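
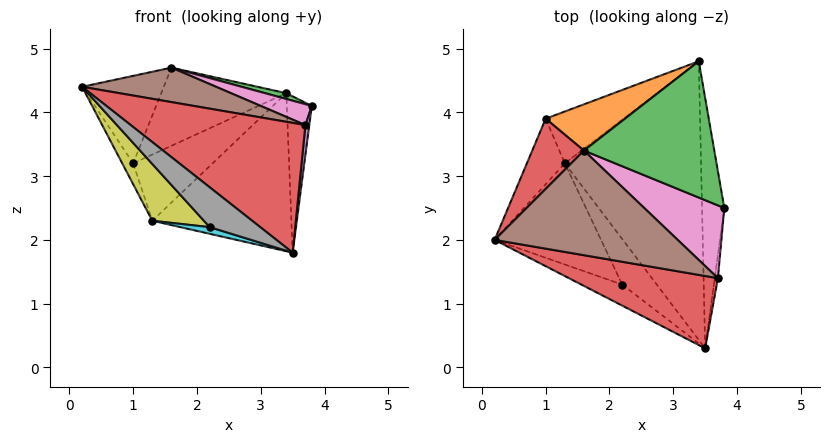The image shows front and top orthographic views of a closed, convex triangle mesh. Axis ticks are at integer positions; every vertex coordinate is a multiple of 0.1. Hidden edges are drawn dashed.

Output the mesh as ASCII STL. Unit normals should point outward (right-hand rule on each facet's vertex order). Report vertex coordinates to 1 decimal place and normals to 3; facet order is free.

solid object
 facet normal 0.934 0.189 -0.302
  outer loop
   vertex 3.5 0.3 1.8
   vertex 3.4 4.8 4.3
   vertex 3.8 2.5 4.1
  endloop
 endfacet
 facet normal 0.412 0.449 -0.792
  outer loop
   vertex 1.3 3.2 2.3
   vertex 3.4 4.8 4.3
   vertex 3.5 0.3 1.8
  endloop
 endfacet
 facet normal 0.247 -0.041 0.968
  outer loop
   vertex 1.6 3.4 4.7
   vertex 3.8 2.5 4.1
   vertex 3.4 4.8 4.3
  endloop
 endfacet
 facet normal -0.066 -0.871 0.486
  outer loop
   vertex 3.7 1.4 3.8
   vertex 0.2 2.0 4.4
   vertex 3.5 0.3 1.8
  endloop
 endfacet
 facet normal 0.995 -0.075 -0.059
  outer loop
   vertex 3.7 1.4 3.8
   vertex 3.5 0.3 1.8
   vertex 3.8 2.5 4.1
  endloop
 endfacet
 facet normal 0.109 -0.311 0.944
  outer loop
   vertex 3.7 1.4 3.8
   vertex 1.6 3.4 4.7
   vertex 0.2 2.0 4.4
  endloop
 endfacet
 facet normal 0.148 -0.273 0.951
  outer loop
   vertex 3.7 1.4 3.8
   vertex 3.8 2.5 4.1
   vertex 1.6 3.4 4.7
  endloop
 endfacet
 facet normal -0.636 -0.682 -0.361
  outer loop
   vertex 2.2 1.3 2.2
   vertex 3.5 0.3 1.8
   vertex 0.2 2.0 4.4
  endloop
 endfacet
 facet normal -0.749 -0.324 -0.578
  outer loop
   vertex 2.2 1.3 2.2
   vertex 0.2 2.0 4.4
   vertex 1.3 3.2 2.3
  endloop
 endfacet
 facet normal -0.384 -0.134 -0.914
  outer loop
   vertex 2.2 1.3 2.2
   vertex 1.3 3.2 2.3
   vertex 3.5 0.3 1.8
  endloop
 endfacet
 facet normal -0.013 0.787 -0.617
  outer loop
   vertex 1.0 3.9 3.2
   vertex 3.4 4.8 4.3
   vertex 1.3 3.2 2.3
  endloop
 endfacet
 facet normal -0.486 0.752 0.445
  outer loop
   vertex 1.0 3.9 3.2
   vertex 1.6 3.4 4.7
   vertex 3.4 4.8 4.3
  endloop
 endfacet
 facet normal -0.907 0.128 -0.402
  outer loop
   vertex 1.0 3.9 3.2
   vertex 1.3 3.2 2.3
   vertex 0.2 2.0 4.4
  endloop
 endfacet
 facet normal -0.675 0.576 0.462
  outer loop
   vertex 1.0 3.9 3.2
   vertex 0.2 2.0 4.4
   vertex 1.6 3.4 4.7
  endloop
 endfacet
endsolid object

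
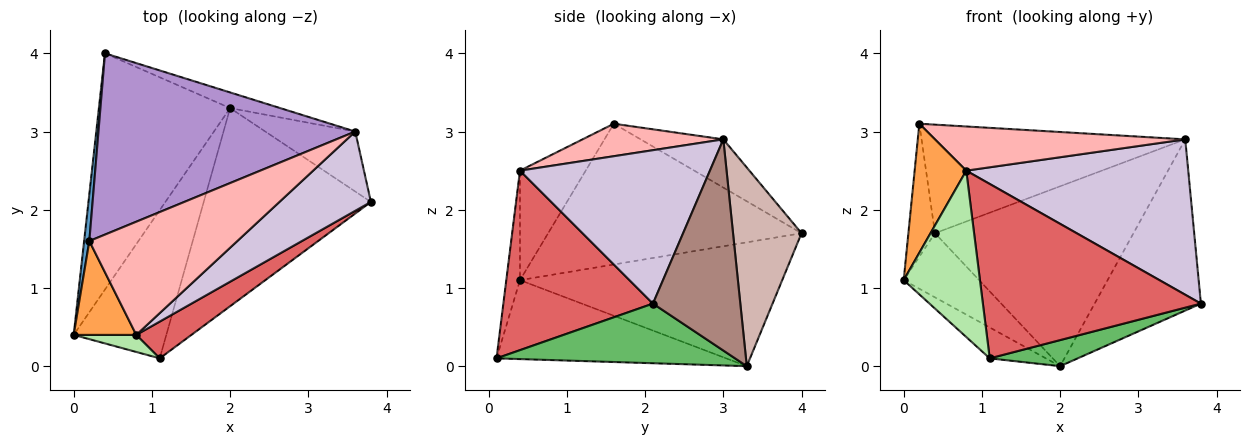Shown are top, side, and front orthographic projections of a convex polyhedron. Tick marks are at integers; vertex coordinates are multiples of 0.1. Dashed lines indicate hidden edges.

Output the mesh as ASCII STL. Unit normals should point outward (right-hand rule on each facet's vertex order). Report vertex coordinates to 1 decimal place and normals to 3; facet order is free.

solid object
 facet normal -0.994 0.104 0.037
  outer loop
   vertex 0.2 1.6 3.1
   vertex 0.4 4.0 1.7
   vertex 0.0 0.4 1.1
  endloop
 endfacet
 facet normal -0.673 0.194 -0.714
  outer loop
   vertex 2.0 3.3 0.0
   vertex 0.0 0.4 1.1
   vertex 0.4 4.0 1.7
  endloop
 endfacet
 facet normal -0.717 -0.564 0.410
  outer loop
   vertex 0.8 0.4 2.5
   vertex 0.2 1.6 3.1
   vertex 0.0 0.4 1.1
  endloop
 endfacet
 facet normal -0.641 0.157 -0.752
  outer loop
   vertex 1.1 0.1 0.1
   vertex 0.0 0.4 1.1
   vertex 2.0 3.3 0.0
  endloop
 endfacet
 facet normal 0.333 -0.123 -0.935
  outer loop
   vertex 1.1 0.1 0.1
   vertex 2.0 3.3 0.0
   vertex 3.8 2.1 0.8
  endloop
 endfacet
 facet normal -0.176 -0.979 0.100
  outer loop
   vertex 1.1 0.1 0.1
   vertex 0.8 0.4 2.5
   vertex 0.0 0.4 1.1
  endloop
 endfacet
 facet normal 0.557 -0.812 0.171
  outer loop
   vertex 1.1 0.1 0.1
   vertex 3.8 2.1 0.8
   vertex 0.8 0.4 2.5
  endloop
 endfacet
 facet normal 0.200 -0.356 0.913
  outer loop
   vertex 3.6 3.0 2.9
   vertex 0.2 1.6 3.1
   vertex 0.8 0.4 2.5
  endloop
 endfacet
 facet normal -0.159 0.507 0.847
  outer loop
   vertex 3.6 3.0 2.9
   vertex 0.4 4.0 1.7
   vertex 0.2 1.6 3.1
  endloop
 endfacet
 facet normal 0.606 -0.708 0.361
  outer loop
   vertex 3.6 3.0 2.9
   vertex 0.8 0.4 2.5
   vertex 3.8 2.1 0.8
  endloop
 endfacet
 facet normal 0.613 0.746 -0.261
  outer loop
   vertex 3.6 3.0 2.9
   vertex 3.8 2.1 0.8
   vertex 2.0 3.3 0.0
  endloop
 endfacet
 facet normal 0.325 0.942 -0.082
  outer loop
   vertex 3.6 3.0 2.9
   vertex 2.0 3.3 0.0
   vertex 0.4 4.0 1.7
  endloop
 endfacet
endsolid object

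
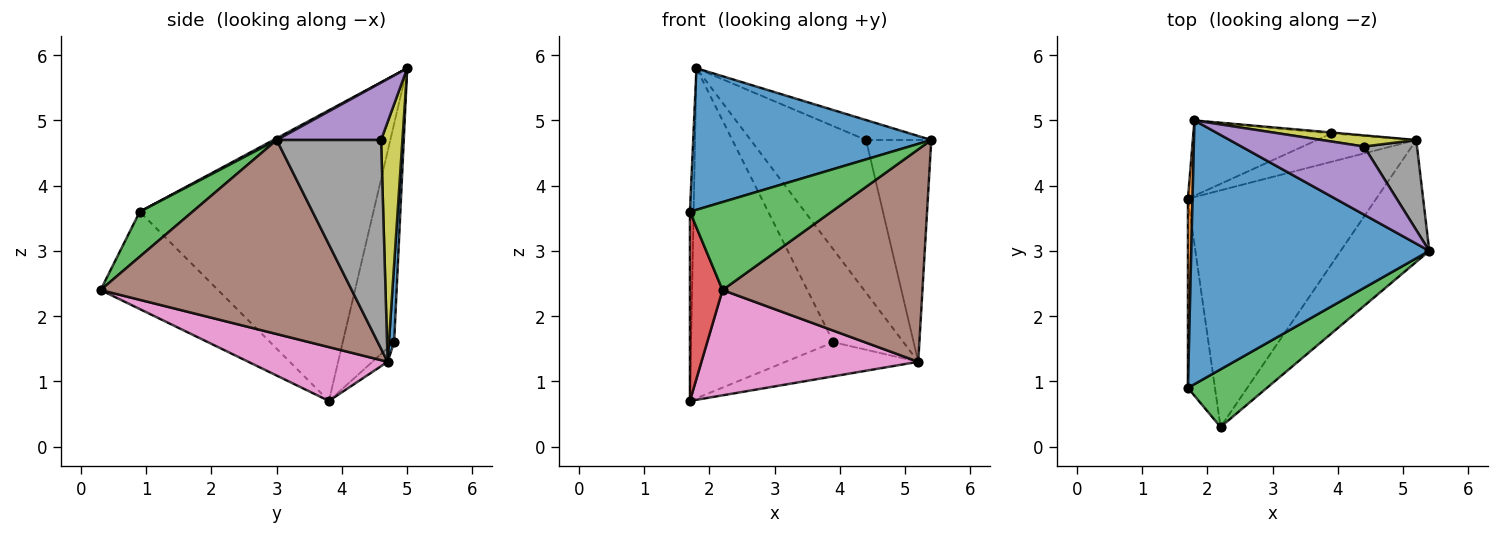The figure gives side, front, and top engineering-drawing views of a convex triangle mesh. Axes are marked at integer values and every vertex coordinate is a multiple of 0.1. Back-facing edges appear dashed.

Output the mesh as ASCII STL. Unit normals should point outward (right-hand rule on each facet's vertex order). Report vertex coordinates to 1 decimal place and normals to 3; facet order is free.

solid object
 facet normal 0.006 -0.473 0.881
  outer loop
   vertex 1.8 5.0 5.8
   vertex 1.7 0.9 3.6
   vertex 5.4 3.0 4.7
  endloop
 endfacet
 facet normal -1.000 0.016 0.016
  outer loop
   vertex 1.7 3.8 0.7
   vertex 1.7 0.9 3.6
   vertex 1.8 5.0 5.8
  endloop
 endfacet
 facet normal 0.298 -0.799 0.523
  outer loop
   vertex 2.2 0.3 2.4
   vertex 5.4 3.0 4.7
   vertex 1.7 0.9 3.6
  endloop
 endfacet
 facet normal -0.931 -0.259 -0.259
  outer loop
   vertex 2.2 0.3 2.4
   vertex 1.7 0.9 3.6
   vertex 1.7 3.8 0.7
  endloop
 endfacet
 facet normal 0.410 0.256 0.875
  outer loop
   vertex 4.4 4.6 4.7
   vertex 1.8 5.0 5.8
   vertex 5.4 3.0 4.7
  endloop
 endfacet
 facet normal 0.737 -0.586 -0.337
  outer loop
   vertex 5.2 4.7 1.3
   vertex 5.4 3.0 4.7
   vertex 2.2 0.3 2.4
  endloop
 endfacet
 facet normal 0.253 -0.393 -0.884
  outer loop
   vertex 5.2 4.7 1.3
   vertex 2.2 0.3 2.4
   vertex 1.7 3.8 0.7
  endloop
 endfacet
 facet normal 0.829 0.518 0.210
  outer loop
   vertex 5.2 4.7 1.3
   vertex 4.4 4.6 4.7
   vertex 5.4 3.0 4.7
  endloop
 endfacet
 facet normal 0.181 0.981 0.071
  outer loop
   vertex 5.2 4.7 1.3
   vertex 1.8 5.0 5.8
   vertex 4.4 4.6 4.7
  endloop
 endfacet
 facet normal -0.332 0.920 -0.210
  outer loop
   vertex 3.9 4.8 1.6
   vertex 1.7 3.8 0.7
   vertex 1.8 5.0 5.8
  endloop
 endfacet
 facet normal 0.074 0.997 -0.010
  outer loop
   vertex 3.9 4.8 1.6
   vertex 1.8 5.0 5.8
   vertex 5.2 4.7 1.3
  endloop
 endfacet
 facet normal -0.088 0.766 -0.636
  outer loop
   vertex 3.9 4.8 1.6
   vertex 5.2 4.7 1.3
   vertex 1.7 3.8 0.7
  endloop
 endfacet
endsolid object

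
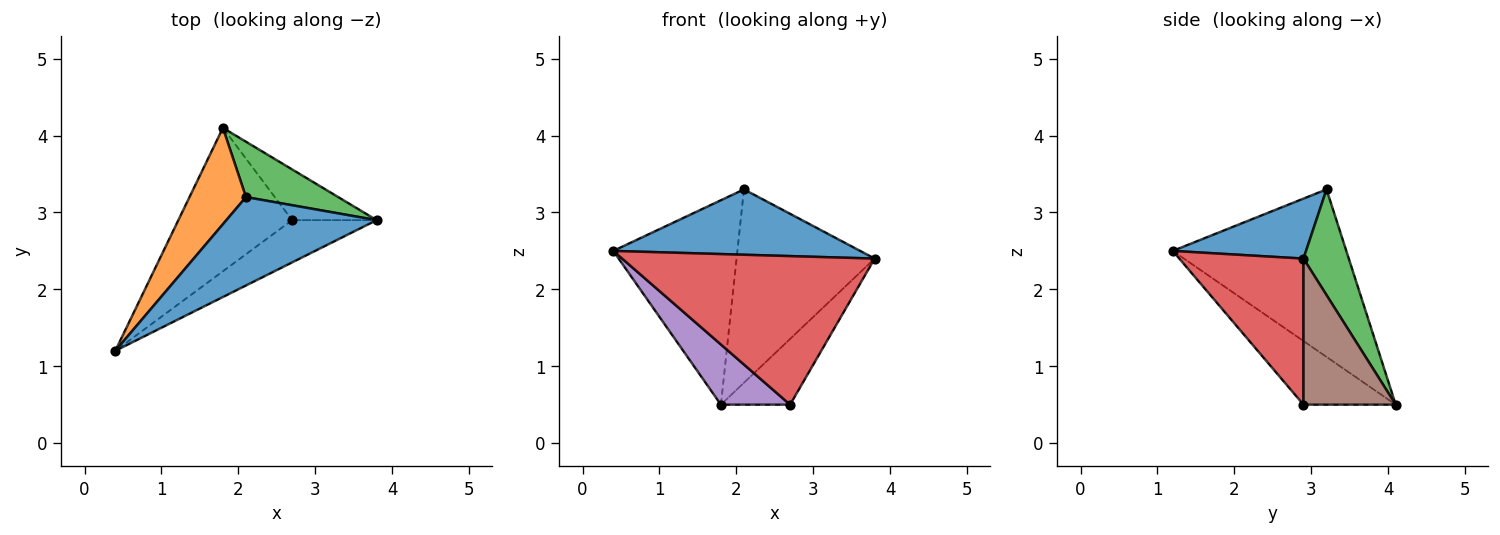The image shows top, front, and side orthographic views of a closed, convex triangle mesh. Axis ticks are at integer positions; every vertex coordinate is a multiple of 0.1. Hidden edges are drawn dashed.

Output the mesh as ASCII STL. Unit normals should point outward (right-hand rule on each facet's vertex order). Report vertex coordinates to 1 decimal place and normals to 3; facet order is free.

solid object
 facet normal 0.306 -0.566 0.766
  outer loop
   vertex 2.1 3.2 3.3
   vertex 0.4 1.2 2.5
   vertex 3.8 2.9 2.4
  endloop
 endfacet
 facet normal -0.784 0.561 0.264
  outer loop
   vertex 2.1 3.2 3.3
   vertex 1.8 4.1 0.5
   vertex 0.4 1.2 2.5
  endloop
 endfacet
 facet normal 0.301 0.917 0.262
  outer loop
   vertex 2.1 3.2 3.3
   vertex 3.8 2.9 2.4
   vertex 1.8 4.1 0.5
  endloop
 endfacet
 facet normal 0.427 -0.869 -0.247
  outer loop
   vertex 2.7 2.9 0.5
   vertex 3.8 2.9 2.4
   vertex 0.4 1.2 2.5
  endloop
 endfacet
 facet normal -0.458 -0.344 -0.820
  outer loop
   vertex 2.7 2.9 0.5
   vertex 0.4 1.2 2.5
   vertex 1.8 4.1 0.5
  endloop
 endfacet
 facet normal 0.726 0.544 -0.420
  outer loop
   vertex 2.7 2.9 0.5
   vertex 1.8 4.1 0.5
   vertex 3.8 2.9 2.4
  endloop
 endfacet
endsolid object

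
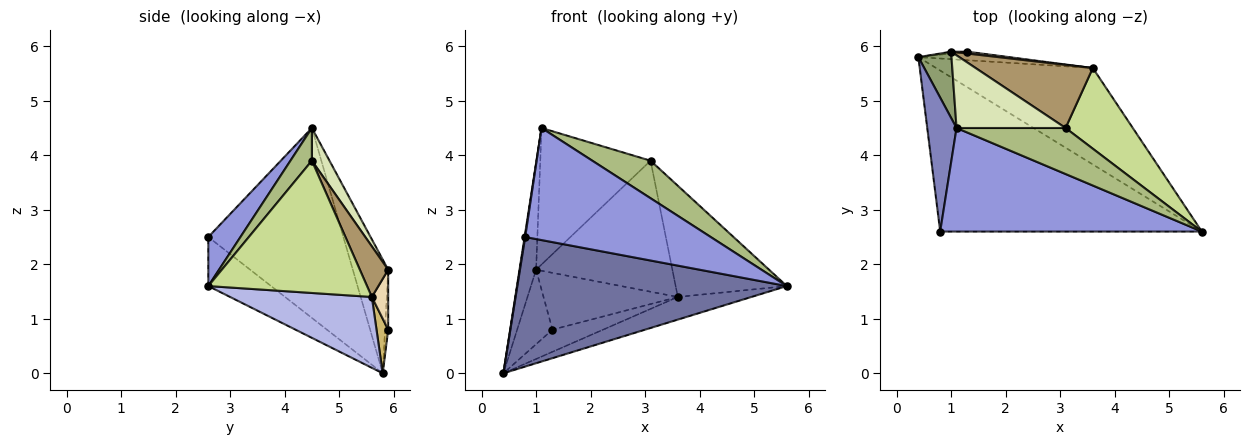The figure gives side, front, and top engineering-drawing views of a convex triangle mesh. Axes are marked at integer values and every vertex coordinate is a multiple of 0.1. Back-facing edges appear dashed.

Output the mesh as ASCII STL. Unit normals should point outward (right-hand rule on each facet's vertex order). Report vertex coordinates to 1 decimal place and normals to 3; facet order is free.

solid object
 facet normal -0.145 -0.620 -0.771
  outer loop
   vertex 0.8 2.6 2.5
   vertex 0.4 5.8 0.0
   vertex 5.6 2.6 1.6
  endloop
 endfacet
 facet normal -0.988 -0.004 0.152
  outer loop
   vertex 1.1 4.5 4.5
   vertex 0.4 5.8 0.0
   vertex 0.8 2.6 2.5
  endloop
 endfacet
 facet normal 0.126 -0.729 0.673
  outer loop
   vertex 1.1 4.5 4.5
   vertex 0.8 2.6 2.5
   vertex 5.6 2.6 1.6
  endloop
 endfacet
 facet normal 0.403 0.209 -0.891
  outer loop
   vertex 3.6 5.6 1.4
   vertex 5.6 2.6 1.6
   vertex 0.4 5.8 0.0
  endloop
 endfacet
 facet normal -0.875 0.411 0.255
  outer loop
   vertex 1.0 5.9 1.9
   vertex 0.4 5.8 0.0
   vertex 1.1 4.5 4.5
  endloop
 endfacet
 facet normal 0.226 -0.616 0.755
  outer loop
   vertex 3.1 4.5 3.9
   vertex 1.1 4.5 4.5
   vertex 5.6 2.6 1.6
  endloop
 endfacet
 facet normal 0.756 0.530 0.384
  outer loop
   vertex 3.1 4.5 3.9
   vertex 5.6 2.6 1.6
   vertex 3.6 5.6 1.4
  endloop
 endfacet
 facet normal 0.140 0.874 0.465
  outer loop
   vertex 3.1 4.5 3.9
   vertex 1.0 5.9 1.9
   vertex 1.1 4.5 4.5
  endloop
 endfacet
 facet normal 0.184 0.886 0.426
  outer loop
   vertex 3.1 4.5 3.9
   vertex 3.6 5.6 1.4
   vertex 1.0 5.9 1.9
  endloop
 endfacet
 facet normal 0.211 0.912 -0.351
  outer loop
   vertex 1.3 5.9 0.8
   vertex 3.6 5.6 1.4
   vertex 0.4 5.8 0.0
  endloop
 endfacet
 facet normal -0.089 0.996 -0.024
  outer loop
   vertex 1.3 5.9 0.8
   vertex 0.4 5.8 0.0
   vertex 1.0 5.9 1.9
  endloop
 endfacet
 facet normal 0.121 0.992 0.033
  outer loop
   vertex 1.3 5.9 0.8
   vertex 1.0 5.9 1.9
   vertex 3.6 5.6 1.4
  endloop
 endfacet
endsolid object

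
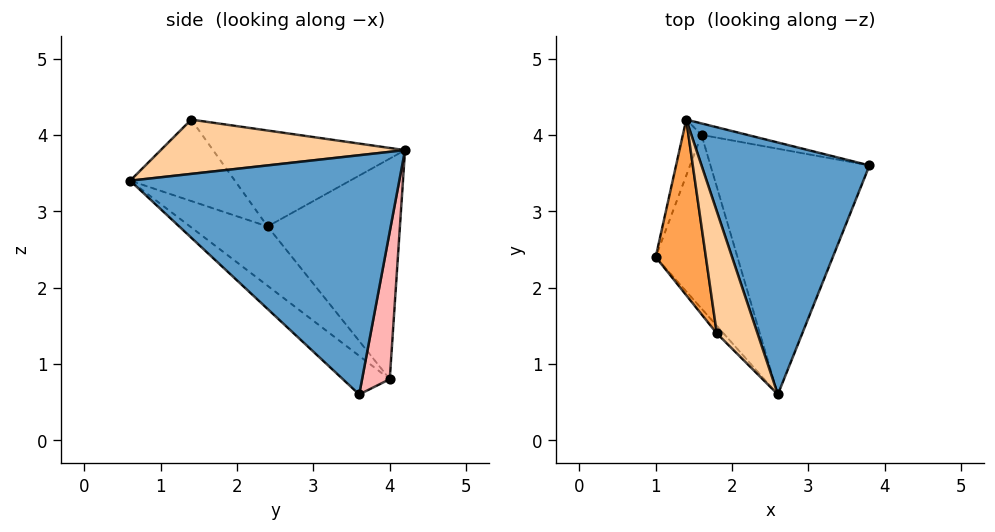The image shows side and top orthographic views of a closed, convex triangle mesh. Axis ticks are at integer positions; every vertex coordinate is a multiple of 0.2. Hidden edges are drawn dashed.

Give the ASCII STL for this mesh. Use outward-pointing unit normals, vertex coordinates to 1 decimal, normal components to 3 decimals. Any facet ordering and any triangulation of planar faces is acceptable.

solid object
 facet normal 0.801 0.205 0.562
  outer loop
   vertex 1.4 4.2 3.8
   vertex 2.6 0.6 3.4
   vertex 3.8 3.6 0.6
  endloop
 endfacet
 facet normal -0.736 -0.674 -0.061
  outer loop
   vertex 1.8 1.4 4.2
   vertex 1.0 2.4 2.8
   vertex 2.6 0.6 3.4
  endloop
 endfacet
 facet normal -0.885 -0.060 0.462
  outer loop
   vertex 1.8 1.4 4.2
   vertex 1.4 4.2 3.8
   vertex 1.0 2.4 2.8
  endloop
 endfacet
 facet normal 0.784 0.196 0.588
  outer loop
   vertex 1.8 1.4 4.2
   vertex 2.6 0.6 3.4
   vertex 1.4 4.2 3.8
  endloop
 endfacet
 facet normal -0.460 -0.621 -0.635
  outer loop
   vertex 1.6 4.0 0.8
   vertex 2.6 0.6 3.4
   vertex 1.0 2.4 2.8
  endloop
 endfacet
 facet normal -0.183 -0.631 -0.754
  outer loop
   vertex 1.6 4.0 0.8
   vertex 3.8 3.6 0.6
   vertex 2.6 0.6 3.4
  endloop
 endfacet
 facet normal -0.962 0.259 -0.081
  outer loop
   vertex 1.6 4.0 0.8
   vertex 1.0 2.4 2.8
   vertex 1.4 4.2 3.8
  endloop
 endfacet
 facet normal 0.174 0.983 -0.054
  outer loop
   vertex 1.6 4.0 0.8
   vertex 1.4 4.2 3.8
   vertex 3.8 3.6 0.6
  endloop
 endfacet
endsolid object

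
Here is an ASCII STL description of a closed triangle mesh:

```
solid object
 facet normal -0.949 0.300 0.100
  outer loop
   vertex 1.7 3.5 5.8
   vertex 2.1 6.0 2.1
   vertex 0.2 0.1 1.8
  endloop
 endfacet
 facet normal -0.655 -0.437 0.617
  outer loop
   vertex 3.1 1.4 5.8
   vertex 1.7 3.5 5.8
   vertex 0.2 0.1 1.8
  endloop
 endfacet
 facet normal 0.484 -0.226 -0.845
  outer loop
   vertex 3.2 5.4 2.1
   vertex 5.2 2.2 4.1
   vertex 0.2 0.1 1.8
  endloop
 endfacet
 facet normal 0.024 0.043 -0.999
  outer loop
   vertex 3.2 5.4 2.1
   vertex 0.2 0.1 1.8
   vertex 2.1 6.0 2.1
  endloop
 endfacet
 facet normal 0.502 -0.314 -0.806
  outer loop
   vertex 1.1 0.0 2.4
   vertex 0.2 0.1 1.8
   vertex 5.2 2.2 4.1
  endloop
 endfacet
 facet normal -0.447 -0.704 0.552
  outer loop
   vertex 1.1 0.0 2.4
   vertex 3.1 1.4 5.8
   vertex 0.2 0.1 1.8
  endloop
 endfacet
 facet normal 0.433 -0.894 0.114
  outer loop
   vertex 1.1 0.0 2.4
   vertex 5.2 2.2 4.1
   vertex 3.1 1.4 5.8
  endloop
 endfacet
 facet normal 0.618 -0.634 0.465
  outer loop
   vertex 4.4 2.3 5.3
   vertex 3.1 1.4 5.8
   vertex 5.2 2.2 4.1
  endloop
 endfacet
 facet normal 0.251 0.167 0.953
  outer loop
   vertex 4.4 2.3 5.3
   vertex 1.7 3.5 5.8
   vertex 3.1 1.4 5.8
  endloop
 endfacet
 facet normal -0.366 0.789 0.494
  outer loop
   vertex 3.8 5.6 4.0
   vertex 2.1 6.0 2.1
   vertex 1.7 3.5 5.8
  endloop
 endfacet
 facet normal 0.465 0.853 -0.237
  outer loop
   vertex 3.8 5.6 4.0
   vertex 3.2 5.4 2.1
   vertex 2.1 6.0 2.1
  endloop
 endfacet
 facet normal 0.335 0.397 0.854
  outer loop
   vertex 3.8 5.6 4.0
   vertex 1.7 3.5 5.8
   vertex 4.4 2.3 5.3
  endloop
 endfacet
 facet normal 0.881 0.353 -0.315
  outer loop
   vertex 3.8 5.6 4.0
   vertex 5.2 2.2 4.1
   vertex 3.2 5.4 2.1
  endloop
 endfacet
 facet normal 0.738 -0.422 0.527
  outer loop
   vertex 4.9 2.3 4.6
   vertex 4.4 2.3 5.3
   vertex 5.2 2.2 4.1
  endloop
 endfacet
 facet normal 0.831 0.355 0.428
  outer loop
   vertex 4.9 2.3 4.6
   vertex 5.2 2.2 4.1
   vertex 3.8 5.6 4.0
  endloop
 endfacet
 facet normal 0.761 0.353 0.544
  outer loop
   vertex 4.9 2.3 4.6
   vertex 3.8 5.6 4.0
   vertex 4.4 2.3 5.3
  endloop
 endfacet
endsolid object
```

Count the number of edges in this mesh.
24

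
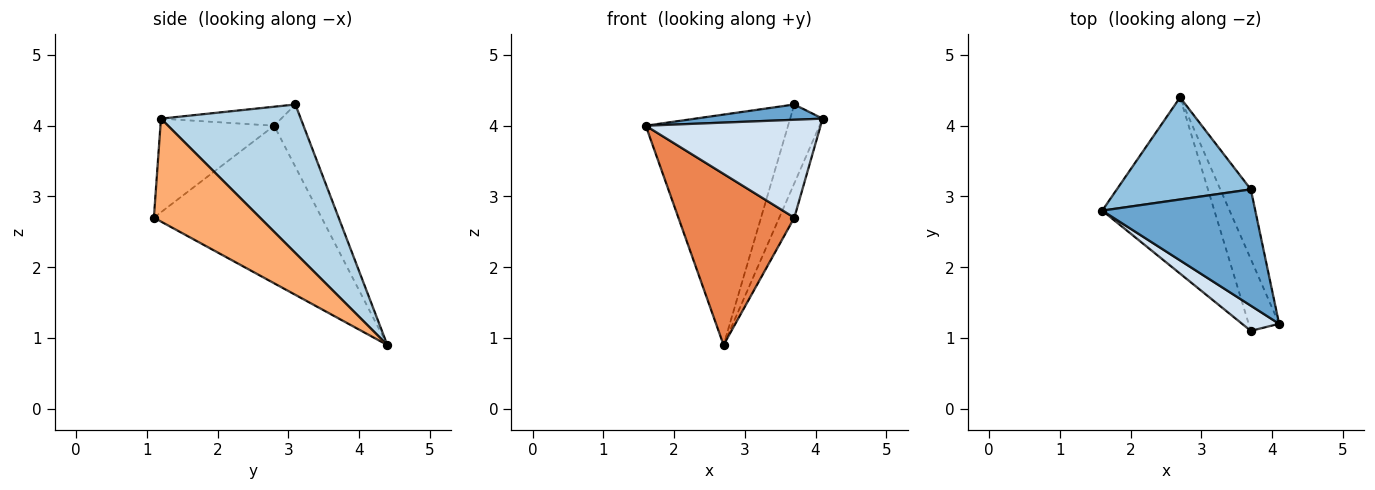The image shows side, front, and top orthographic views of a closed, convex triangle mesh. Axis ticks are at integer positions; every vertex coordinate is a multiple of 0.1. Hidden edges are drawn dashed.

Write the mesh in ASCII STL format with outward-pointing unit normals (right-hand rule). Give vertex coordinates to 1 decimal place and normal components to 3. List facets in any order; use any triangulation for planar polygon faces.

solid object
 facet normal -0.122 -0.129 0.984
  outer loop
   vertex 3.7 3.1 4.3
   vertex 1.6 2.8 4.0
   vertex 4.1 1.2 4.1
  endloop
 endfacet
 facet normal -0.185 0.898 0.398
  outer loop
   vertex 3.7 3.1 4.3
   vertex 2.7 4.4 0.9
   vertex 1.6 2.8 4.0
  endloop
 endfacet
 facet normal 0.955 0.222 -0.196
  outer loop
   vertex 3.7 3.1 4.3
   vertex 4.1 1.2 4.1
   vertex 2.7 4.4 0.9
  endloop
 endfacet
 facet normal -0.533 -0.819 0.211
  outer loop
   vertex 3.7 1.1 2.7
   vertex 4.1 1.2 4.1
   vertex 1.6 2.8 4.0
  endloop
 endfacet
 facet normal -0.710 -0.491 -0.505
  outer loop
   vertex 3.7 1.1 2.7
   vertex 1.6 2.8 4.0
   vertex 2.7 4.4 0.9
  endloop
 endfacet
 facet normal 0.950 0.135 -0.281
  outer loop
   vertex 3.7 1.1 2.7
   vertex 2.7 4.4 0.9
   vertex 4.1 1.2 4.1
  endloop
 endfacet
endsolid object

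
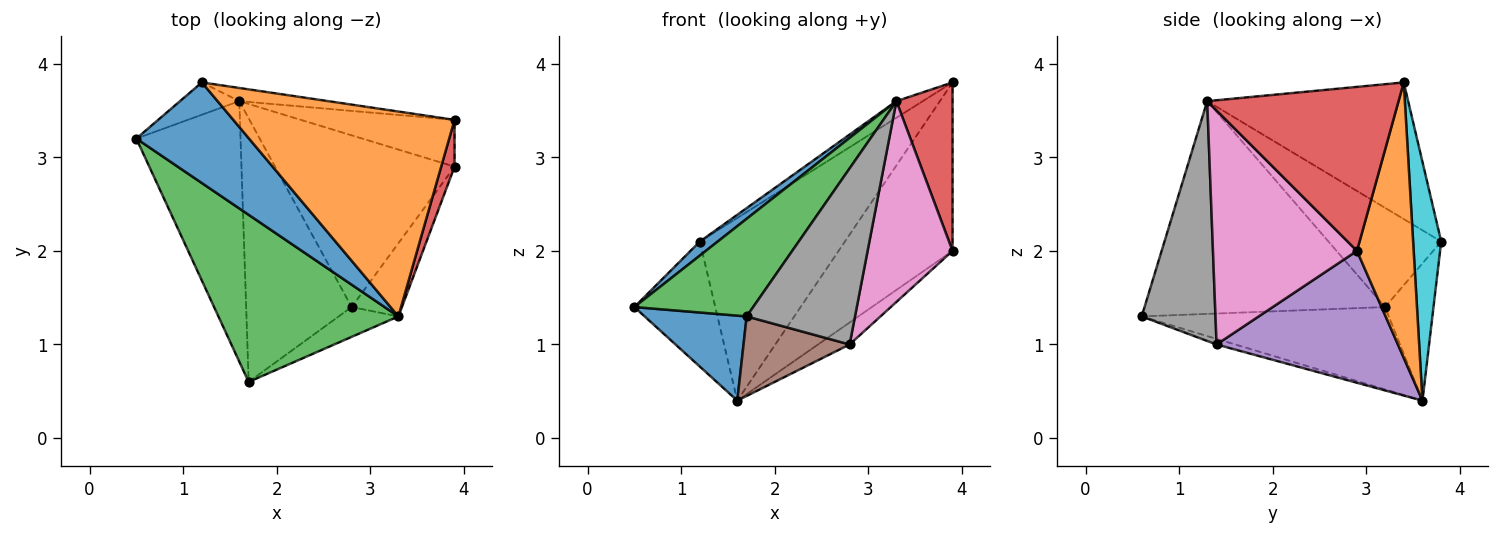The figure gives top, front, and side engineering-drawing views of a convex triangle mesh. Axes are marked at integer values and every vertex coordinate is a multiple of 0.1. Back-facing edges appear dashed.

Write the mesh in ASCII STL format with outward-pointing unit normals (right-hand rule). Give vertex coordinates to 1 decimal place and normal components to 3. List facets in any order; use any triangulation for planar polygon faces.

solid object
 facet normal -0.601 -0.248 -0.760
  outer loop
   vertex 1.6 3.6 0.4
   vertex 1.7 0.6 1.3
   vertex 0.5 3.2 1.4
  endloop
 endfacet
 facet normal 0.432 0.869 -0.241
  outer loop
   vertex 1.6 3.6 0.4
   vertex 3.9 3.4 3.8
   vertex 3.9 2.9 2.0
  endloop
 endfacet
 facet normal -0.714 -0.353 0.604
  outer loop
   vertex 3.3 1.3 3.6
   vertex 0.5 3.2 1.4
   vertex 1.7 0.6 1.3
  endloop
 endfacet
 facet normal 0.957 -0.281 0.078
  outer loop
   vertex 3.3 1.3 3.6
   vertex 3.9 2.9 2.0
   vertex 3.9 3.4 3.8
  endloop
 endfacet
 facet normal 0.589 0.103 -0.802
  outer loop
   vertex 2.8 1.4 1.0
   vertex 1.6 3.6 0.4
   vertex 3.9 2.9 2.0
  endloop
 endfacet
 facet normal -0.051 -0.289 -0.956
  outer loop
   vertex 2.8 1.4 1.0
   vertex 1.7 0.6 1.3
   vertex 1.6 3.6 0.4
  endloop
 endfacet
 facet normal 0.847 -0.500 -0.182
  outer loop
   vertex 2.8 1.4 1.0
   vertex 3.9 2.9 2.0
   vertex 3.3 1.3 3.6
  endloop
 endfacet
 facet normal 0.557 -0.819 -0.139
  outer loop
   vertex 2.8 1.4 1.0
   vertex 3.3 1.3 3.6
   vertex 1.7 0.6 1.3
  endloop
 endfacet
 facet normal -0.501 0.838 -0.217
  outer loop
   vertex 1.2 3.8 2.1
   vertex 1.6 3.6 0.4
   vertex 0.5 3.2 1.4
  endloop
 endfacet
 facet normal 0.190 0.979 -0.071
  outer loop
   vertex 1.2 3.8 2.1
   vertex 3.9 3.4 3.8
   vertex 1.6 3.6 0.4
  endloop
 endfacet
 facet normal -0.657 -0.104 0.746
  outer loop
   vertex 1.2 3.8 2.1
   vertex 0.5 3.2 1.4
   vertex 3.3 1.3 3.6
  endloop
 endfacet
 facet normal -0.524 0.069 0.849
  outer loop
   vertex 1.2 3.8 2.1
   vertex 3.3 1.3 3.6
   vertex 3.9 3.4 3.8
  endloop
 endfacet
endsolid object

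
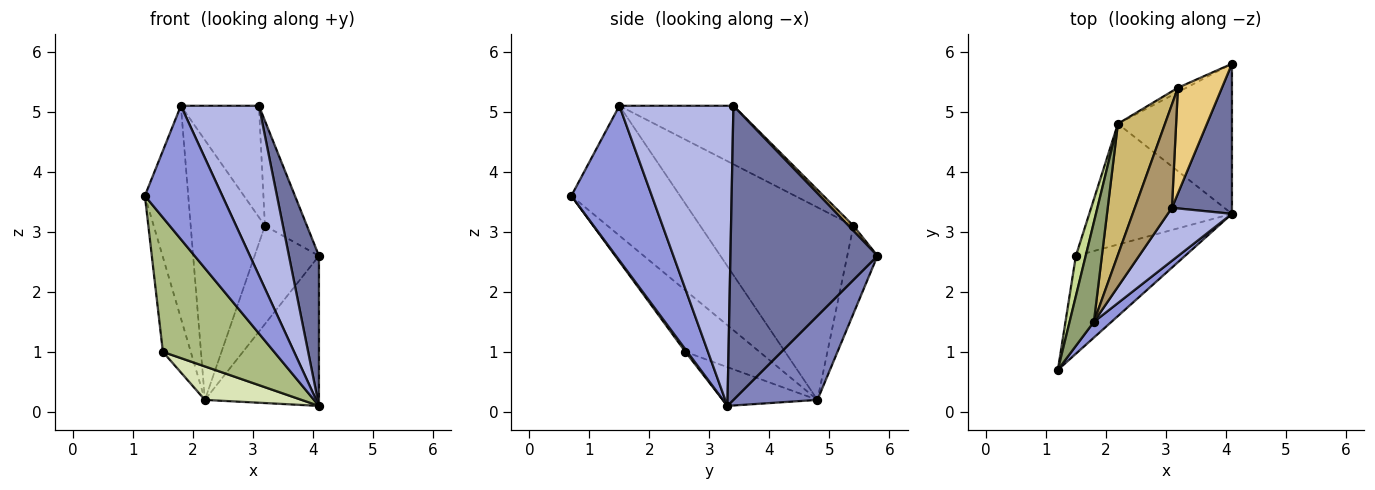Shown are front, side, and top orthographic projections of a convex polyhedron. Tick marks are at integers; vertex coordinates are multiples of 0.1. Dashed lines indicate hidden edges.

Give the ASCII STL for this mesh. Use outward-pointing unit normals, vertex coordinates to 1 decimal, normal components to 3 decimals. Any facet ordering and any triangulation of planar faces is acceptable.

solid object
 facet normal 0.961 -0.196 0.196
  outer loop
   vertex 3.1 3.4 5.1
   vertex 4.1 3.3 0.1
   vertex 4.1 5.8 2.6
  endloop
 endfacet
 facet normal 0.462 0.627 -0.627
  outer loop
   vertex 2.2 4.8 0.2
   vertex 4.1 5.8 2.6
   vertex 4.1 3.3 0.1
  endloop
 endfacet
 facet normal 0.718 -0.691 0.081
  outer loop
   vertex 1.8 1.5 5.1
   vertex 1.2 0.7 3.6
   vertex 4.1 3.3 0.1
  endloop
 endfacet
 facet normal 0.813 -0.556 0.174
  outer loop
   vertex 1.8 1.5 5.1
   vertex 4.1 3.3 0.1
   vertex 3.1 3.4 5.1
  endloop
 endfacet
 facet normal -0.915 0.365 0.171
  outer loop
   vertex 1.8 1.5 5.1
   vertex 2.2 4.8 0.2
   vertex 1.2 0.7 3.6
  endloop
 endfacet
 facet normal 0.014 -0.808 -0.589
  outer loop
   vertex 1.5 2.6 1.0
   vertex 4.1 3.3 0.1
   vertex 1.2 0.7 3.6
  endloop
 endfacet
 facet normal -0.926 0.348 0.148
  outer loop
   vertex 1.5 2.6 1.0
   vertex 1.2 0.7 3.6
   vertex 2.2 4.8 0.2
  endloop
 endfacet
 facet normal -0.253 -0.258 -0.932
  outer loop
   vertex 1.5 2.6 1.0
   vertex 2.2 4.8 0.2
   vertex 4.1 3.3 0.1
  endloop
 endfacet
 facet normal -0.731 0.500 0.464
  outer loop
   vertex 3.2 5.4 3.1
   vertex 1.8 1.5 5.1
   vertex 3.1 3.4 5.1
  endloop
 endfacet
 facet normal -0.879 0.426 0.215
  outer loop
   vertex 3.2 5.4 3.1
   vertex 2.2 4.8 0.2
   vertex 1.8 1.5 5.1
  endloop
 endfacet
 facet normal 0.080 0.703 0.707
  outer loop
   vertex 3.2 5.4 3.1
   vertex 3.1 3.4 5.1
   vertex 4.1 5.8 2.6
  endloop
 endfacet
 facet normal -0.425 0.904 -0.041
  outer loop
   vertex 3.2 5.4 3.1
   vertex 4.1 5.8 2.6
   vertex 2.2 4.8 0.2
  endloop
 endfacet
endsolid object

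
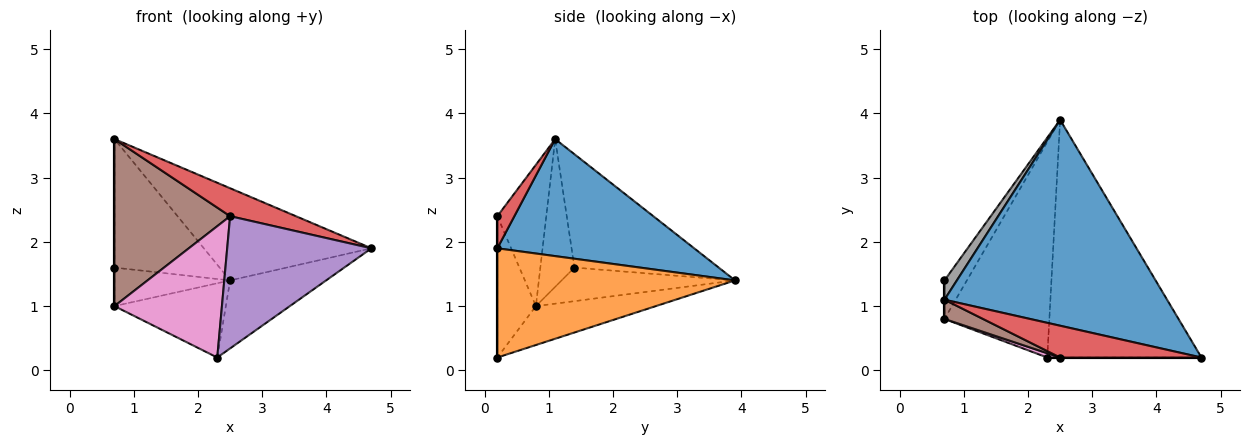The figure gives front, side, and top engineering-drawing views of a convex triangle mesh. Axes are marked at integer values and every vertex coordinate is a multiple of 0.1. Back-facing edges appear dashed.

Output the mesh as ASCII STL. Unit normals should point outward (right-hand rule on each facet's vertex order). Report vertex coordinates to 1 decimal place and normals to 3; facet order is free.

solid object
 facet normal 0.433 0.368 0.823
  outer loop
   vertex 2.5 3.9 1.4
   vertex 0.7 1.1 3.6
   vertex 4.7 0.2 1.9
  endloop
 endfacet
 facet normal 0.563 0.227 -0.795
  outer loop
   vertex 2.3 0.2 0.2
   vertex 2.5 3.9 1.4
   vertex 4.7 0.2 1.9
  endloop
 endfacet
 facet normal -0.331 0.307 -0.892
  outer loop
   vertex 0.7 0.8 1.0
   vertex 2.5 3.9 1.4
   vertex 2.3 0.2 0.2
  endloop
 endfacet
 facet normal 0.168 -0.651 0.740
  outer loop
   vertex 2.5 0.2 2.4
   vertex 4.7 0.2 1.9
   vertex 0.7 1.1 3.6
  endloop
 endfacet
 facet normal 0.000 -1.000 0.000
  outer loop
   vertex 2.5 0.2 2.4
   vertex 2.3 0.2 0.2
   vertex 4.7 0.2 1.9
  endloop
 endfacet
 facet normal -0.387 -0.916 0.106
  outer loop
   vertex 2.5 0.2 2.4
   vertex 0.7 1.1 3.6
   vertex 0.7 0.8 1.0
  endloop
 endfacet
 facet normal -0.337 -0.941 0.031
  outer loop
   vertex 2.5 0.2 2.4
   vertex 0.7 0.8 1.0
   vertex 2.3 0.2 0.2
  endloop
 endfacet
 facet normal -0.805 0.587 0.088
  outer loop
   vertex 0.7 1.4 1.6
   vertex 0.7 1.1 3.6
   vertex 2.5 3.9 1.4
  endloop
 endfacet
 facet normal -1.000 0.000 0.000
  outer loop
   vertex 0.7 1.4 1.6
   vertex 0.7 0.8 1.0
   vertex 0.7 1.1 3.6
  endloop
 endfacet
 facet normal -0.728 0.485 -0.485
  outer loop
   vertex 0.7 1.4 1.6
   vertex 2.5 3.9 1.4
   vertex 0.7 0.8 1.0
  endloop
 endfacet
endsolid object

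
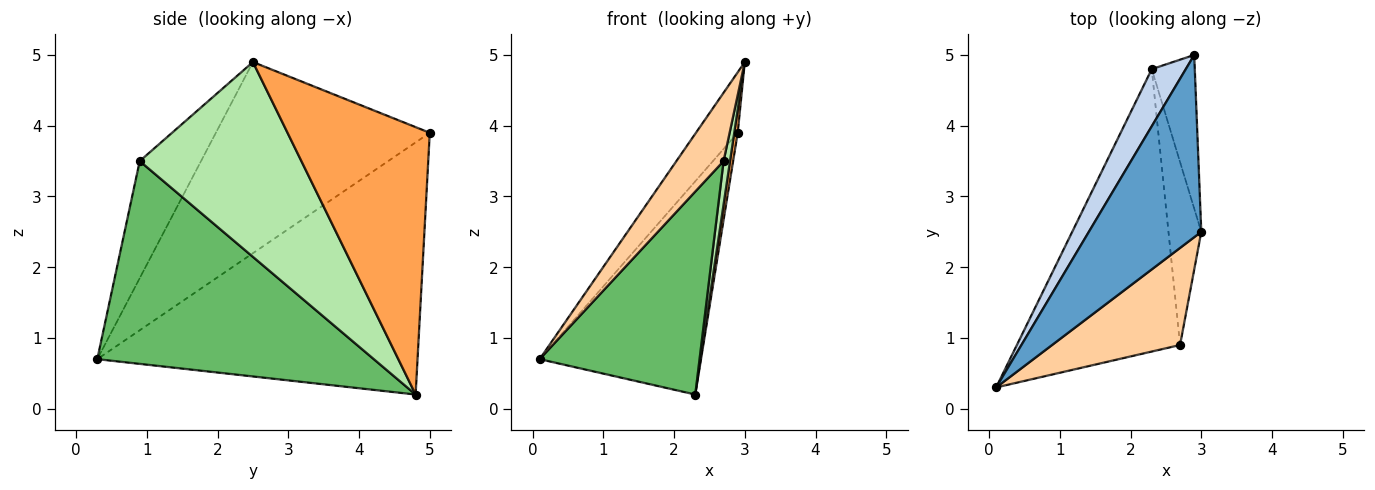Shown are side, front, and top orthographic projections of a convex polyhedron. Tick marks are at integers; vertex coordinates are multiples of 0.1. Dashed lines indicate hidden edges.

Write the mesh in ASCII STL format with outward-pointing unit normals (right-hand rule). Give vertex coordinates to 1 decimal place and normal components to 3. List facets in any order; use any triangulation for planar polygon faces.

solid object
 facet normal -0.850 0.166 0.500
  outer loop
   vertex 2.9 5.0 3.9
   vertex 0.1 0.3 0.7
   vertex 3.0 2.5 4.9
  endloop
 endfacet
 facet normal -0.887 0.447 0.120
  outer loop
   vertex 2.9 5.0 3.9
   vertex 2.3 4.8 0.2
   vertex 0.1 0.3 0.7
  endloop
 endfacet
 facet normal 0.987 -0.024 -0.159
  outer loop
   vertex 2.9 5.0 3.9
   vertex 3.0 2.5 4.9
   vertex 2.3 4.8 0.2
  endloop
 endfacet
 facet normal -0.599 -0.461 0.655
  outer loop
   vertex 2.7 0.9 3.5
   vertex 3.0 2.5 4.9
   vertex 0.1 0.3 0.7
  endloop
 endfacet
 facet normal 0.710 -0.411 -0.572
  outer loop
   vertex 2.7 0.9 3.5
   vertex 0.1 0.3 0.7
   vertex 2.3 4.8 0.2
  endloop
 endfacet
 facet normal 0.985 -0.039 -0.166
  outer loop
   vertex 2.7 0.9 3.5
   vertex 2.3 4.8 0.2
   vertex 3.0 2.5 4.9
  endloop
 endfacet
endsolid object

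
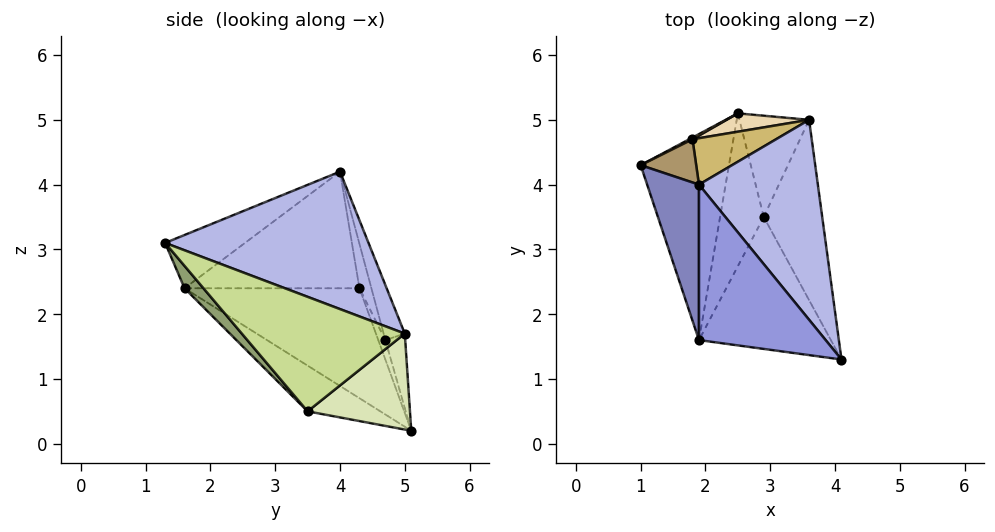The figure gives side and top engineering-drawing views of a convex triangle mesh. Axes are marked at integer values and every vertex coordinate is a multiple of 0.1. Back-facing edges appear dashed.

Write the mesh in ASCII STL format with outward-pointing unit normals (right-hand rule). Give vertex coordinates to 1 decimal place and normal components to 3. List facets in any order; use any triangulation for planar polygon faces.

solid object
 facet normal -0.755 -0.252 -0.606
  outer loop
   vertex 1.9 1.6 2.4
   vertex 1.0 4.3 2.4
   vertex 2.5 5.1 0.2
  endloop
 endfacet
 facet normal -0.874 -0.291 0.389
  outer loop
   vertex 1.9 1.6 2.4
   vertex 1.9 4.0 4.2
   vertex 1.0 4.3 2.4
  endloop
 endfacet
 facet normal -0.319 -0.569 0.758
  outer loop
   vertex 1.9 1.6 2.4
   vertex 4.1 1.3 3.1
   vertex 1.9 4.0 4.2
  endloop
 endfacet
 facet normal 0.714 0.330 0.618
  outer loop
   vertex 3.6 5.0 1.7
   vertex 1.9 4.0 4.2
   vertex 4.1 1.3 3.1
  endloop
 endfacet
 facet normal 0.114 -0.732 -0.672
  outer loop
   vertex 2.9 3.5 0.5
   vertex 4.1 1.3 3.1
   vertex 1.9 1.6 2.4
  endloop
 endfacet
 facet normal -0.691 -0.296 -0.660
  outer loop
   vertex 2.9 3.5 0.5
   vertex 1.9 1.6 2.4
   vertex 2.5 5.1 0.2
  endloop
 endfacet
 facet normal 0.889 -0.052 -0.454
  outer loop
   vertex 2.9 3.5 0.5
   vertex 3.6 5.0 1.7
   vertex 4.1 1.3 3.1
  endloop
 endfacet
 facet normal 0.806 0.092 -0.585
  outer loop
   vertex 2.9 3.5 0.5
   vertex 2.5 5.1 0.2
   vertex 3.6 5.0 1.7
  endloop
 endfacet
 facet normal -0.209 0.942 0.262
  outer loop
   vertex 1.8 4.7 1.6
   vertex 1.0 4.3 2.4
   vertex 1.9 4.0 4.2
  endloop
 endfacet
 facet normal -0.173 0.949 0.262
  outer loop
   vertex 1.8 4.7 1.6
   vertex 1.9 4.0 4.2
   vertex 3.6 5.0 1.7
  endloop
 endfacet
 facet normal -0.393 0.917 0.066
  outer loop
   vertex 1.8 4.7 1.6
   vertex 2.5 5.1 0.2
   vertex 1.0 4.3 2.4
  endloop
 endfacet
 facet normal -0.172 0.967 0.190
  outer loop
   vertex 1.8 4.7 1.6
   vertex 3.6 5.0 1.7
   vertex 2.5 5.1 0.2
  endloop
 endfacet
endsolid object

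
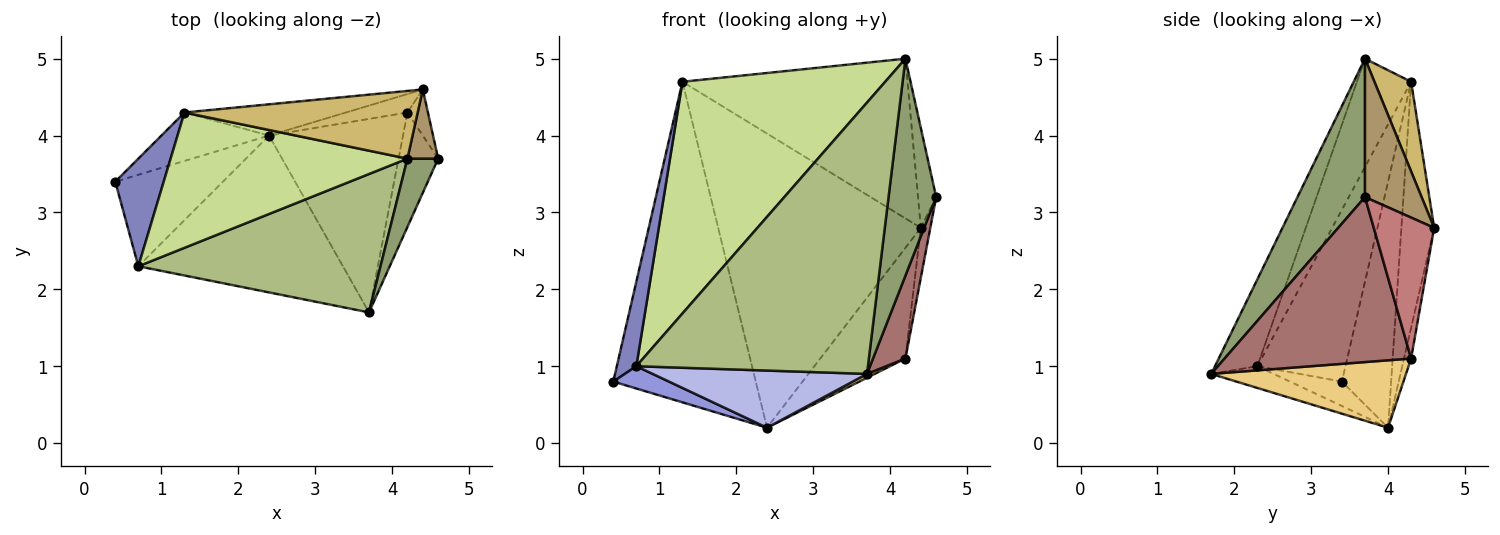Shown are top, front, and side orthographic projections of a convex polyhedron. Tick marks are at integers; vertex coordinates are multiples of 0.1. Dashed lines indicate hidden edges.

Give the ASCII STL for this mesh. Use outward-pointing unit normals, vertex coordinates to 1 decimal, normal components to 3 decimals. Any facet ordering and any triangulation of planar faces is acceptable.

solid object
 facet normal -0.323 0.936 -0.141
  outer loop
   vertex 1.3 4.3 4.7
   vertex 2.4 4.0 0.2
   vertex 0.4 3.4 0.8
  endloop
 endfacet
 facet normal -0.941 -0.208 0.265
  outer loop
   vertex 0.7 2.3 1.0
   vertex 1.3 4.3 4.7
   vertex 0.4 3.4 0.8
  endloop
 endfacet
 facet normal -0.215 -0.231 -0.949
  outer loop
   vertex 0.7 2.3 1.0
   vertex 0.4 3.4 0.8
   vertex 2.4 4.0 0.2
  endloop
 endfacet
 facet normal -0.099 -0.341 -0.935
  outer loop
   vertex 0.7 2.3 1.0
   vertex 2.4 4.0 0.2
   vertex 3.7 1.7 0.9
  endloop
 endfacet
 facet normal 0.804 -0.567 0.179
  outer loop
   vertex 4.2 3.7 5.0
   vertex 3.7 1.7 0.9
   vertex 4.6 3.7 3.2
  endloop
 endfacet
 facet normal -0.161 -0.879 0.448
  outer loop
   vertex 4.2 3.7 5.0
   vertex 0.7 2.3 1.0
   vertex 3.7 1.7 0.9
  endloop
 endfacet
 facet normal -0.225 -0.841 0.491
  outer loop
   vertex 4.2 3.7 5.0
   vertex 1.3 4.3 4.7
   vertex 0.7 2.3 1.0
  endloop
 endfacet
 facet normal -0.159 0.982 -0.104
  outer loop
   vertex 4.4 4.6 2.8
   vertex 2.4 4.0 0.2
   vertex 1.3 4.3 4.7
  endloop
 endfacet
 facet normal 0.932 0.299 0.207
  outer loop
   vertex 4.4 4.6 2.8
   vertex 4.2 3.7 5.0
   vertex 4.6 3.7 3.2
  endloop
 endfacet
 facet normal 0.148 0.910 0.386
  outer loop
   vertex 4.4 4.6 2.8
   vertex 1.3 4.3 4.7
   vertex 4.2 3.7 5.0
  endloop
 endfacet
 facet normal 0.450 -0.018 -0.893
  outer loop
   vertex 4.2 4.3 1.1
   vertex 3.7 1.7 0.9
   vertex 2.4 4.0 0.2
  endloop
 endfacet
 facet normal -0.082 0.983 -0.164
  outer loop
   vertex 4.2 4.3 1.1
   vertex 2.4 4.0 0.2
   vertex 4.4 4.6 2.8
  endloop
 endfacet
 facet normal 0.959 -0.167 -0.230
  outer loop
   vertex 4.2 4.3 1.1
   vertex 4.6 3.7 3.2
   vertex 3.7 1.7 0.9
  endloop
 endfacet
 facet normal 0.978 0.154 -0.142
  outer loop
   vertex 4.2 4.3 1.1
   vertex 4.4 4.6 2.8
   vertex 4.6 3.7 3.2
  endloop
 endfacet
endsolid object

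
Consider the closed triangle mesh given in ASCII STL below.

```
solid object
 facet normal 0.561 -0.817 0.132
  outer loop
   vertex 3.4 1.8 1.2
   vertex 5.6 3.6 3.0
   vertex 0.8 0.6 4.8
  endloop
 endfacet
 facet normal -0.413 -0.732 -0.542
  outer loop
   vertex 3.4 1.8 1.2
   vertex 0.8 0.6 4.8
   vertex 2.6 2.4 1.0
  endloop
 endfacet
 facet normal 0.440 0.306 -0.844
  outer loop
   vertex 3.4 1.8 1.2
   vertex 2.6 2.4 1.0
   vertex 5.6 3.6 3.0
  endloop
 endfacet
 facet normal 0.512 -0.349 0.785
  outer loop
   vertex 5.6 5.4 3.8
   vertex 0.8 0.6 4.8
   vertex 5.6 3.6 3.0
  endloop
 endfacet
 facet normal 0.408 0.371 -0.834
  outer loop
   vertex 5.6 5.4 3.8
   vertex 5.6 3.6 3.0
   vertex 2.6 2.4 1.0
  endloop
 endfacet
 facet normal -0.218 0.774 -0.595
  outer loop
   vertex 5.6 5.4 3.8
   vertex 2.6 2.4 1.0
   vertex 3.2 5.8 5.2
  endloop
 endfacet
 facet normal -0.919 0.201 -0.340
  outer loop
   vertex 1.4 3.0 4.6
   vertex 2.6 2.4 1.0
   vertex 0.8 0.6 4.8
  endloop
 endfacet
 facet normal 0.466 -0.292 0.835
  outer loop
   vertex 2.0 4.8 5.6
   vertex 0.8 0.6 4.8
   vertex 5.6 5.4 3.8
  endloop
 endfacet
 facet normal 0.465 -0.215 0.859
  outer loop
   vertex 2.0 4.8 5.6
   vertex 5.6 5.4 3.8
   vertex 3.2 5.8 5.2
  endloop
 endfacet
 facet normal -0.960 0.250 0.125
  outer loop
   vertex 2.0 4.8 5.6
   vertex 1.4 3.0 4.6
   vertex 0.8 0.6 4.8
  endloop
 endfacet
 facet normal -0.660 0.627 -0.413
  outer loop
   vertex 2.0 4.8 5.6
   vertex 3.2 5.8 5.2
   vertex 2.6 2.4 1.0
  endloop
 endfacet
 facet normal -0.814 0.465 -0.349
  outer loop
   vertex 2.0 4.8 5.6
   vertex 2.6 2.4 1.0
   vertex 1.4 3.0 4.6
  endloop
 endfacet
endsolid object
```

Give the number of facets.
12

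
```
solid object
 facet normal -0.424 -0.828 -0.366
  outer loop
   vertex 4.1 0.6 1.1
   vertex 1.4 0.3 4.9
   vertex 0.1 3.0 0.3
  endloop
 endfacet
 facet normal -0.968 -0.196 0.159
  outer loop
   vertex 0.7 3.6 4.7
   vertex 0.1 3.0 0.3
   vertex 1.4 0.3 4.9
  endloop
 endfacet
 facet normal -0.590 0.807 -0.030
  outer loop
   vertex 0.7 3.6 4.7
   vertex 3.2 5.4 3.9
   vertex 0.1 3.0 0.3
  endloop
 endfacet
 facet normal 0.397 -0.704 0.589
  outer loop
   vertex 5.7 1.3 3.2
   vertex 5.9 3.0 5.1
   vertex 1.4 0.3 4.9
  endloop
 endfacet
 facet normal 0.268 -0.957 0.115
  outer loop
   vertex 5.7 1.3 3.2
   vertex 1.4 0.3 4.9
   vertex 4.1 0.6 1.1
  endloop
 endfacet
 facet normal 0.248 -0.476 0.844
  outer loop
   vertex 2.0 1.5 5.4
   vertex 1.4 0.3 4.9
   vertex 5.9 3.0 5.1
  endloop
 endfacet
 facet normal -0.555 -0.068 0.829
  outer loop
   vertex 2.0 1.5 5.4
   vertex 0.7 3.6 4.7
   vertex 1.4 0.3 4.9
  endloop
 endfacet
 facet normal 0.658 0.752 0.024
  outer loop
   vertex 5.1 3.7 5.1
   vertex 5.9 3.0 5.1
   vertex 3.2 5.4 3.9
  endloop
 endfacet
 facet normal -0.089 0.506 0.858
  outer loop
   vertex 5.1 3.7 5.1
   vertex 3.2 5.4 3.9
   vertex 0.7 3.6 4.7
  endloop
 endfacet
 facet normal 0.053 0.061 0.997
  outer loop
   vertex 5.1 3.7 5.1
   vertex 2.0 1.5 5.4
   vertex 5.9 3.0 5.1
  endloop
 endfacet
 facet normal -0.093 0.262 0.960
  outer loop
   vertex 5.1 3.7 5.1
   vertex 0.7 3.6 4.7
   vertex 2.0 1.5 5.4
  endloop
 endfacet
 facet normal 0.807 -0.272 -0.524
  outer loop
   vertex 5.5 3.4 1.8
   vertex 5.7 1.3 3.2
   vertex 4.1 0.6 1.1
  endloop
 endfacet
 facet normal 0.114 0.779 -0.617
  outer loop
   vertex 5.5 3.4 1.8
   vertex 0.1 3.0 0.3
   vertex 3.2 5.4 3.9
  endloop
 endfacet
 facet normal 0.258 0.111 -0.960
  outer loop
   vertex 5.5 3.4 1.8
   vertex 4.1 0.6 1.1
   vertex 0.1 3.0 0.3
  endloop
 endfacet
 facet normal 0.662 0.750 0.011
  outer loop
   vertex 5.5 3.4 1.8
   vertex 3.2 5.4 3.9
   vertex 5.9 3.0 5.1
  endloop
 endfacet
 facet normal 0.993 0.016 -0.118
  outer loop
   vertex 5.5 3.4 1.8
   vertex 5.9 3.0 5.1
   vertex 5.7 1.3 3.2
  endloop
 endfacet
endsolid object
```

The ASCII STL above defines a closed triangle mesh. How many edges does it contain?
24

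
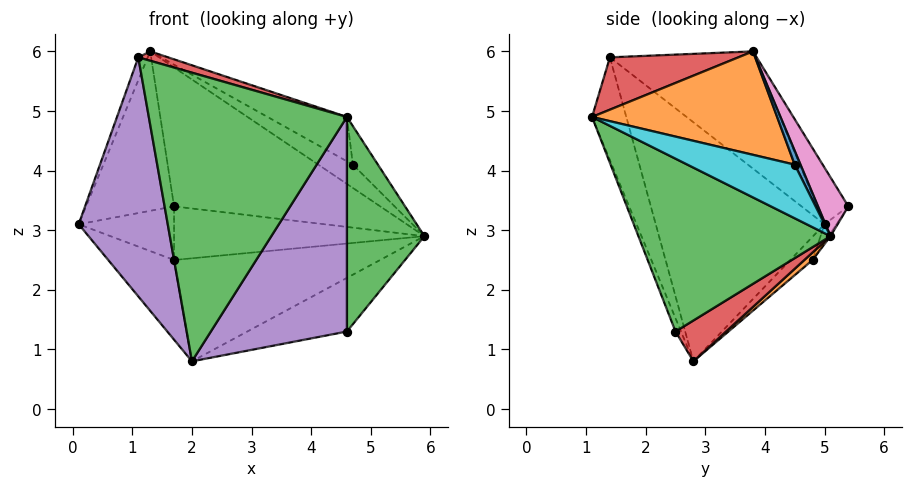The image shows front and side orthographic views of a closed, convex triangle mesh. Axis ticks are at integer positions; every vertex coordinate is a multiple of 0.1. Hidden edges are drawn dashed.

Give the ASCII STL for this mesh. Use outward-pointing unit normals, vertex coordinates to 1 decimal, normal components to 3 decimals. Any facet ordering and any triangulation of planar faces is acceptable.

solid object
 facet normal -0.208 0.615 -0.760
  outer loop
   vertex 1.7 4.8 2.5
   vertex 2.0 2.8 0.8
   vertex 0.1 5.0 3.1
  endloop
 endfacet
 facet normal 0.026 0.650 -0.760
  outer loop
   vertex 1.7 4.8 2.5
   vertex 5.9 5.1 2.9
   vertex 2.0 2.8 0.8
  endloop
 endfacet
 facet normal 0.918 -0.370 -0.144
  outer loop
   vertex 4.6 2.5 1.3
   vertex 5.9 5.1 2.9
   vertex 4.6 1.1 4.9
  endloop
 endfacet
 facet normal 0.218 0.430 -0.876
  outer loop
   vertex 4.6 2.5 1.3
   vertex 2.0 2.8 0.8
   vertex 5.9 5.1 2.9
  endloop
 endfacet
 facet normal -0.038 -0.931 -0.362
  outer loop
   vertex 4.6 2.5 1.3
   vertex 4.6 1.1 4.9
   vertex 2.0 2.8 0.8
  endloop
 endfacet
 facet normal -0.296 0.833 0.467
  outer loop
   vertex 1.7 5.4 3.4
   vertex 0.1 5.0 3.1
   vertex 1.3 3.8 6.0
  endloop
 endfacet
 facet normal 0.123 0.837 0.534
  outer loop
   vertex 1.7 5.4 3.4
   vertex 1.3 3.8 6.0
   vertex 5.9 5.1 2.9
  endloop
 endfacet
 facet normal -0.103 0.828 -0.552
  outer loop
   vertex 1.7 5.4 3.4
   vertex 1.7 4.8 2.5
   vertex 0.1 5.0 3.1
  endloop
 endfacet
 facet normal -0.007 0.832 -0.555
  outer loop
   vertex 1.7 5.4 3.4
   vertex 5.9 5.1 2.9
   vertex 1.7 4.8 2.5
  endloop
 endfacet
 facet normal 0.659 0.154 0.736
  outer loop
   vertex 4.7 4.5 4.1
   vertex 4.6 1.1 4.9
   vertex 5.9 5.1 2.9
  endloop
 endfacet
 facet normal 0.137 0.824 0.549
  outer loop
   vertex 4.7 4.5 4.1
   vertex 5.9 5.1 2.9
   vertex 1.3 3.8 6.0
  endloop
 endfacet
 facet normal 0.448 0.192 0.873
  outer loop
   vertex 4.7 4.5 4.1
   vertex 1.3 3.8 6.0
   vertex 4.6 1.1 4.9
  endloop
 endfacet
 facet normal -0.163 -0.944 -0.288
  outer loop
   vertex 1.1 1.4 5.9
   vertex 2.0 2.8 0.8
   vertex 4.6 1.1 4.9
  endloop
 endfacet
 facet normal 0.269 -0.062 0.961
  outer loop
   vertex 1.1 1.4 5.9
   vertex 4.6 1.1 4.9
   vertex 1.3 3.8 6.0
  endloop
 endfacet
 facet normal -0.851 -0.449 -0.273
  outer loop
   vertex 1.1 1.4 5.9
   vertex 0.1 5.0 3.1
   vertex 2.0 2.8 0.8
  endloop
 endfacet
 facet normal -0.913 0.059 0.403
  outer loop
   vertex 1.1 1.4 5.9
   vertex 1.3 3.8 6.0
   vertex 0.1 5.0 3.1
  endloop
 endfacet
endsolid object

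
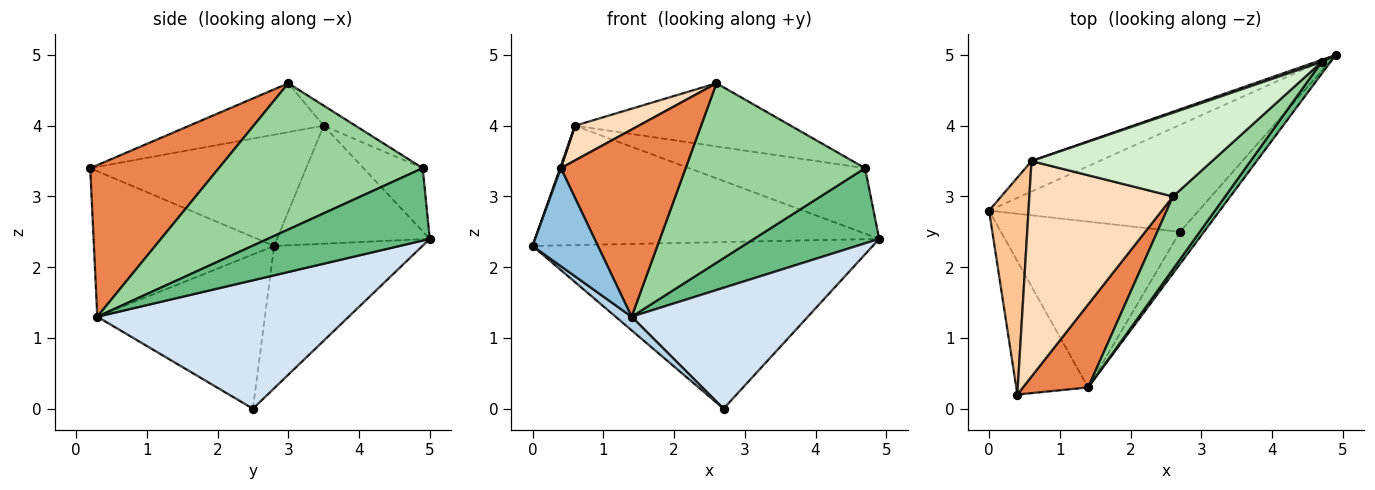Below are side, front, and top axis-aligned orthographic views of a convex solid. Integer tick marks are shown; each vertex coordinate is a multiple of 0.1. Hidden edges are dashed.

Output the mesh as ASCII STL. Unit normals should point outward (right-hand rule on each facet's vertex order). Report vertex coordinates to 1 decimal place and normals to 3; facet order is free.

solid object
 facet normal -0.344 0.790 -0.507
  outer loop
   vertex 2.7 2.5 0.0
   vertex 0.0 2.8 2.3
   vertex 4.9 5.0 2.4
  endloop
 endfacet
 facet normal -0.853 -0.309 -0.421
  outer loop
   vertex 1.4 0.3 1.3
   vertex 0.4 0.2 3.4
   vertex 0.0 2.8 2.3
  endloop
 endfacet
 facet normal -0.651 -0.062 -0.756
  outer loop
   vertex 1.4 0.3 1.3
   vertex 0.0 2.8 2.3
   vertex 2.7 2.5 0.0
  endloop
 endfacet
 facet normal 0.809 -0.567 -0.151
  outer loop
   vertex 1.4 0.3 1.3
   vertex 2.7 2.5 0.0
   vertex 4.9 5.0 2.4
  endloop
 endfacet
 facet normal 0.686 -0.665 0.295
  outer loop
   vertex 1.4 0.3 1.3
   vertex 2.6 3.0 4.6
   vertex 0.4 0.2 3.4
  endloop
 endfacet
 facet normal -0.395 0.890 -0.227
  outer loop
   vertex 0.6 3.5 4.0
   vertex 4.9 5.0 2.4
   vertex 0.0 2.8 2.3
  endloop
 endfacet
 facet normal -0.943 -0.004 0.334
  outer loop
   vertex 0.6 3.5 4.0
   vertex 0.0 2.8 2.3
   vertex 0.4 0.2 3.4
  endloop
 endfacet
 facet normal -0.318 -0.151 0.936
  outer loop
   vertex 0.6 3.5 4.0
   vertex 0.4 0.2 3.4
   vertex 2.6 3.0 4.6
  endloop
 endfacet
 facet normal 0.787 -0.609 0.097
  outer loop
   vertex 4.7 4.9 3.4
   vertex 1.4 0.3 1.3
   vertex 4.9 5.0 2.4
  endloop
 endfacet
 facet normal 0.725 -0.638 0.258
  outer loop
   vertex 4.7 4.9 3.4
   vertex 2.6 3.0 4.6
   vertex 1.4 0.3 1.3
  endloop
 endfacet
 facet normal -0.319 0.947 0.031
  outer loop
   vertex 4.7 4.9 3.4
   vertex 4.9 5.0 2.4
   vertex 0.6 3.5 4.0
  endloop
 endfacet
 facet normal -0.089 0.600 0.795
  outer loop
   vertex 4.7 4.9 3.4
   vertex 0.6 3.5 4.0
   vertex 2.6 3.0 4.6
  endloop
 endfacet
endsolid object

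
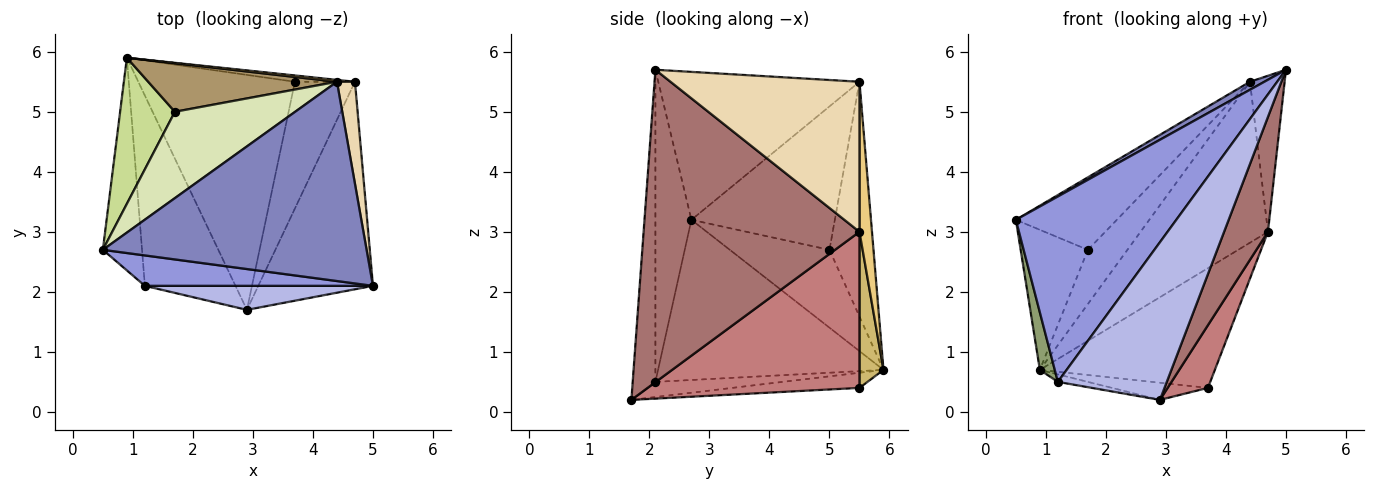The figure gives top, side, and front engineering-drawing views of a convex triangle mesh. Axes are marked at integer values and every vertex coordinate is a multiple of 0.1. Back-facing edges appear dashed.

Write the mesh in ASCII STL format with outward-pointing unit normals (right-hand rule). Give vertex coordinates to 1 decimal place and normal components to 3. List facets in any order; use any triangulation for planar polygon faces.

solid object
 facet normal -0.096 0.072 -0.993
  outer loop
   vertex 3.7 5.5 0.4
   vertex 2.9 1.7 0.2
   vertex 0.9 5.9 0.7
  endloop
 endfacet
 facet normal -0.489 -0.035 0.872
  outer loop
   vertex 4.4 5.5 5.5
   vertex 0.5 2.7 3.2
   vertex 5.0 2.1 5.7
  endloop
 endfacet
 facet normal -0.216 -0.963 0.158
  outer loop
   vertex 1.2 2.1 0.5
   vertex 5.0 2.1 5.7
   vertex 0.5 2.7 3.2
  endloop
 endfacet
 facet normal -0.202 -0.968 0.147
  outer loop
   vertex 1.2 2.1 0.5
   vertex 2.9 1.7 0.2
   vertex 5.0 2.1 5.7
  endloop
 endfacet
 facet normal -0.969 -0.064 -0.237
  outer loop
   vertex 1.2 2.1 0.5
   vertex 0.5 2.7 3.2
   vertex 0.9 5.9 0.7
  endloop
 endfacet
 facet normal -0.165 0.039 -0.986
  outer loop
   vertex 1.2 2.1 0.5
   vertex 0.9 5.9 0.7
   vertex 2.9 1.7 0.2
  endloop
 endfacet
 facet normal -0.716 0.483 0.504
  outer loop
   vertex 1.7 5.0 2.7
   vertex 0.9 5.9 0.7
   vertex 0.5 2.7 3.2
  endloop
 endfacet
 facet normal -0.674 0.475 0.566
  outer loop
   vertex 1.7 5.0 2.7
   vertex 0.5 2.7 3.2
   vertex 4.4 5.5 5.5
  endloop
 endfacet
 facet normal -0.639 0.573 0.513
  outer loop
   vertex 1.7 5.0 2.7
   vertex 4.4 5.5 5.5
   vertex 0.9 5.9 0.7
  endloop
 endfacet
 facet normal 0.136 0.989 -0.052
  outer loop
   vertex 4.7 5.5 3.0
   vertex 3.7 5.5 0.4
   vertex 0.9 5.9 0.7
  endloop
 endfacet
 facet normal 0.098 0.995 0.012
  outer loop
   vertex 4.7 5.5 3.0
   vertex 0.9 5.9 0.7
   vertex 4.4 5.5 5.5
  endloop
 endfacet
 facet normal 0.977 0.179 0.117
  outer loop
   vertex 4.7 5.5 3.0
   vertex 4.4 5.5 5.5
   vertex 5.0 2.1 5.7
  endloop
 endfacet
 facet normal 0.922 -0.187 -0.338
  outer loop
   vertex 4.7 5.5 3.0
   vertex 5.0 2.1 5.7
   vertex 2.9 1.7 0.2
  endloop
 endfacet
 facet normal 0.919 -0.175 -0.353
  outer loop
   vertex 4.7 5.5 3.0
   vertex 2.9 1.7 0.2
   vertex 3.7 5.5 0.4
  endloop
 endfacet
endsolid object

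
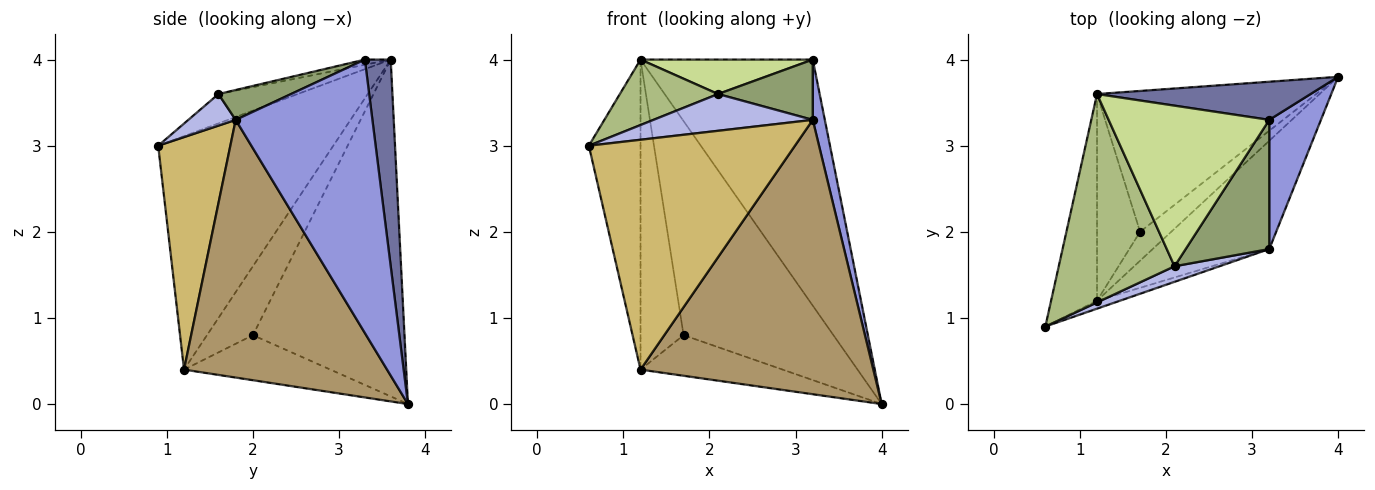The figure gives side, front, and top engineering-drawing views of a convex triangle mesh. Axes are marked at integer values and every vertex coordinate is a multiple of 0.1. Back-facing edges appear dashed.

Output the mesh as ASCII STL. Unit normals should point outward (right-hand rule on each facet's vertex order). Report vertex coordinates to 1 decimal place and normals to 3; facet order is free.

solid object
 facet normal 0.147 0.978 0.152
  outer loop
   vertex 1.2 3.6 4.0
   vertex 3.2 3.3 4.0
   vertex 4.0 3.8 0.0
  endloop
 endfacet
 facet normal -0.645 0.638 -0.420
  outer loop
   vertex 1.2 3.6 4.0
   vertex 4.0 3.8 0.0
   vertex 1.7 2.0 0.8
  endloop
 endfacet
 facet normal 0.979 -0.086 0.185
  outer loop
   vertex 3.2 1.8 3.3
   vertex 4.0 3.8 0.0
   vertex 3.2 3.3 4.0
  endloop
 endfacet
 facet normal 0.264 -0.888 0.376
  outer loop
   vertex 2.1 1.6 3.6
   vertex 0.6 0.9 3.0
   vertex 3.2 1.8 3.3
  endloop
 endfacet
 facet normal 0.308 -0.402 0.862
  outer loop
   vertex 2.1 1.6 3.6
   vertex 3.2 1.8 3.3
   vertex 3.2 3.3 4.0
  endloop
 endfacet
 facet normal -0.235 -0.291 0.927
  outer loop
   vertex 2.1 1.6 3.6
   vertex 1.2 3.6 4.0
   vertex 0.6 0.9 3.0
  endloop
 endfacet
 facet normal -0.031 -0.210 0.977
  outer loop
   vertex 2.1 1.6 3.6
   vertex 3.2 3.3 4.0
   vertex 1.2 3.6 4.0
  endloop
 endfacet
 facet normal -0.643 0.624 -0.444
  outer loop
   vertex 1.2 1.2 0.4
   vertex 1.7 2.0 0.8
   vertex 4.0 3.8 0.0
  endloop
 endfacet
 facet normal 0.630 -0.722 -0.285
  outer loop
   vertex 1.2 1.2 0.4
   vertex 4.0 3.8 0.0
   vertex 3.2 1.8 3.3
  endloop
 endfacet
 facet normal 0.330 -0.943 -0.033
  outer loop
   vertex 1.2 1.2 0.4
   vertex 3.2 1.8 3.3
   vertex 0.6 0.9 3.0
  endloop
 endfacet
 facet normal -0.942 0.278 -0.185
  outer loop
   vertex 1.2 1.2 0.4
   vertex 0.6 0.9 3.0
   vertex 1.2 3.6 4.0
  endloop
 endfacet
 facet normal -0.664 0.622 -0.415
  outer loop
   vertex 1.2 1.2 0.4
   vertex 1.2 3.6 4.0
   vertex 1.7 2.0 0.8
  endloop
 endfacet
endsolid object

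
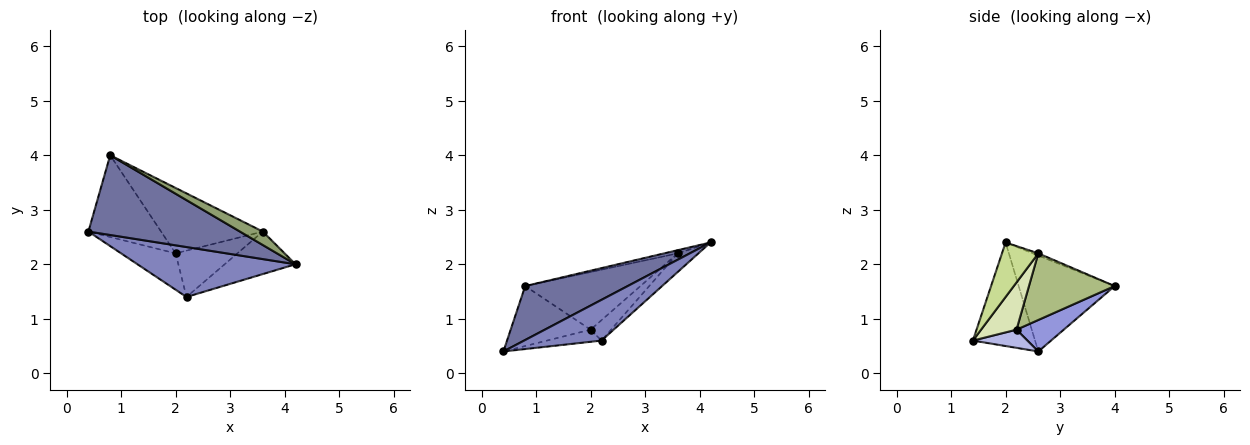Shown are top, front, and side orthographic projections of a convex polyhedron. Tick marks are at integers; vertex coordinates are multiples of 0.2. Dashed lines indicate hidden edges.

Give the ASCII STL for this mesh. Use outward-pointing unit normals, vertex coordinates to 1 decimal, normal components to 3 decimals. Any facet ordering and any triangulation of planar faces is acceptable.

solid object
 facet normal -0.464 -0.496 0.734
  outer loop
   vertex 0.8 4.0 1.6
   vertex 0.4 2.6 0.4
   vertex 4.2 2.0 2.4
  endloop
 endfacet
 facet normal -0.453 -0.564 0.691
  outer loop
   vertex 2.2 1.4 0.6
   vertex 4.2 2.0 2.4
   vertex 0.4 2.6 0.4
  endloop
 endfacet
 facet normal 0.330 0.558 -0.761
  outer loop
   vertex 2.0 2.2 0.8
   vertex 0.4 2.6 0.4
   vertex 0.8 4.0 1.6
  endloop
 endfacet
 facet normal 0.302 0.302 -0.905
  outer loop
   vertex 2.0 2.2 0.8
   vertex 2.2 1.4 0.6
   vertex 0.4 2.6 0.4
  endloop
 endfacet
 facet normal -0.092 0.231 0.969
  outer loop
   vertex 3.6 2.6 2.2
   vertex 0.8 4.0 1.6
   vertex 4.2 2.0 2.4
  endloop
 endfacet
 facet normal 0.441 0.593 -0.673
  outer loop
   vertex 3.6 2.6 2.2
   vertex 2.0 2.2 0.8
   vertex 0.8 4.0 1.6
  endloop
 endfacet
 facet normal 0.576 0.327 -0.749
  outer loop
   vertex 3.6 2.6 2.2
   vertex 4.2 2.0 2.4
   vertex 2.2 1.4 0.6
  endloop
 endfacet
 facet normal 0.573 0.331 -0.750
  outer loop
   vertex 3.6 2.6 2.2
   vertex 2.2 1.4 0.6
   vertex 2.0 2.2 0.8
  endloop
 endfacet
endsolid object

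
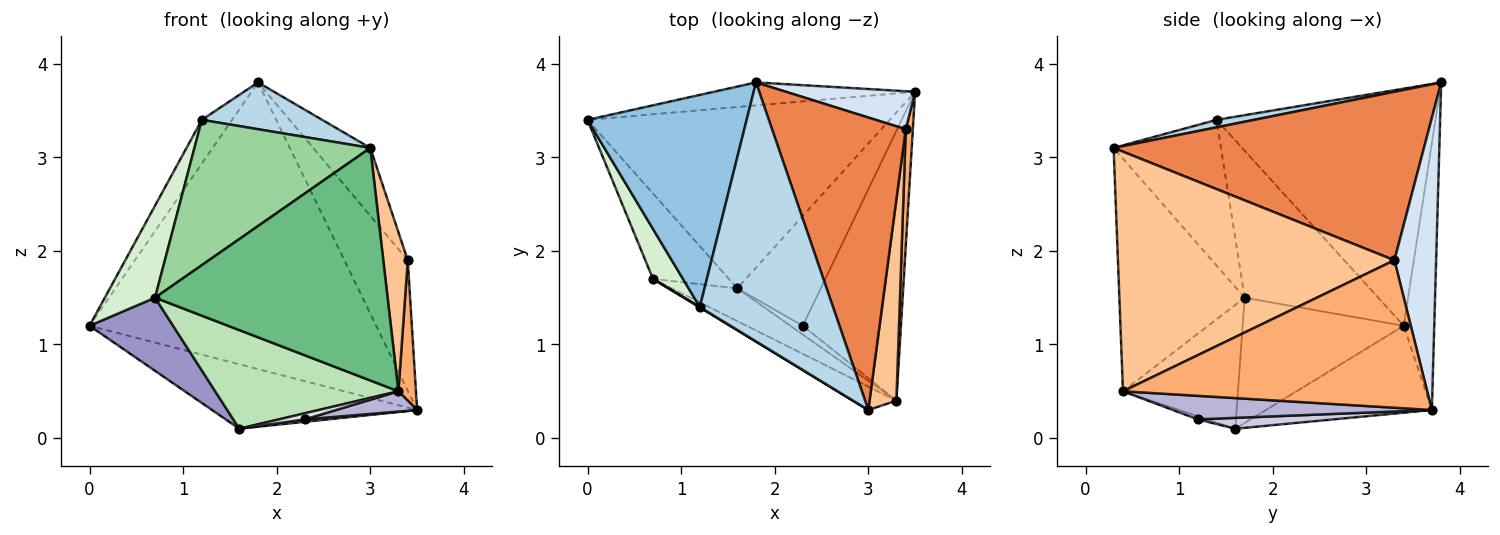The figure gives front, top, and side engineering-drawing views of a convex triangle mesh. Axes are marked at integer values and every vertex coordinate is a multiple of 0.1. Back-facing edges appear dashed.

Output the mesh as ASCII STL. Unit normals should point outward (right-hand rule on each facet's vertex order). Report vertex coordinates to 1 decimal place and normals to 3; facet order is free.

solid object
 facet normal -0.105 0.991 -0.080
  outer loop
   vertex 1.8 3.8 3.8
   vertex 3.5 3.7 0.3
   vertex 0.0 3.4 1.2
  endloop
 endfacet
 facet normal -0.825 0.114 0.554
  outer loop
   vertex 1.2 1.4 3.4
   vertex 1.8 3.8 3.8
   vertex 0.0 3.4 1.2
  endloop
 endfacet
 facet normal 0.055 -0.178 0.983
  outer loop
   vertex 1.2 1.4 3.4
   vertex 3.0 0.3 3.1
   vertex 1.8 3.8 3.8
  endloop
 endfacet
 facet normal 0.534 0.812 0.236
  outer loop
   vertex 3.4 3.3 1.9
   vertex 3.5 3.7 0.3
   vertex 1.8 3.8 3.8
  endloop
 endfacet
 facet normal 0.775 0.143 0.615
  outer loop
   vertex 3.4 3.3 1.9
   vertex 1.8 3.8 3.8
   vertex 3.0 0.3 3.1
  endloop
 endfacet
 facet normal 0.997 -0.058 0.048
  outer loop
   vertex 3.4 3.3 1.9
   vertex 3.3 0.4 0.5
   vertex 3.5 3.7 0.3
  endloop
 endfacet
 facet normal 0.990 -0.088 0.111
  outer loop
   vertex 3.4 3.3 1.9
   vertex 3.0 0.3 3.1
   vertex 3.3 0.4 0.5
  endloop
 endfacet
 facet normal -0.262 0.323 -0.909
  outer loop
   vertex 1.6 1.6 0.1
   vertex 0.0 3.4 1.2
   vertex 3.5 3.7 0.3
  endloop
 endfacet
 facet normal -0.472 -0.877 -0.088
  outer loop
   vertex 0.7 1.7 1.5
   vertex 3.3 0.4 0.5
   vertex 3.0 0.3 3.1
  endloop
 endfacet
 facet normal -0.521 -0.853 0.002
  outer loop
   vertex 0.7 1.7 1.5
   vertex 3.0 0.3 3.1
   vertex 1.2 1.4 3.4
  endloop
 endfacet
 facet normal -0.512 -0.815 -0.271
  outer loop
   vertex 0.7 1.7 1.5
   vertex 1.6 1.6 0.1
   vertex 3.3 0.4 0.5
  endloop
 endfacet
 facet normal -0.919 -0.346 0.187
  outer loop
   vertex 0.7 1.7 1.5
   vertex 1.2 1.4 3.4
   vertex 0.0 3.4 1.2
  endloop
 endfacet
 facet normal -0.782 -0.406 -0.474
  outer loop
   vertex 0.7 1.7 1.5
   vertex 0.0 3.4 1.2
   vertex 1.6 1.6 0.1
  endloop
 endfacet
 facet normal 0.233 -0.073 -0.970
  outer loop
   vertex 2.3 1.2 0.2
   vertex 3.5 3.7 0.3
   vertex 3.3 0.4 0.5
  endloop
 endfacet
 facet normal 0.129 -0.022 -0.991
  outer loop
   vertex 2.3 1.2 0.2
   vertex 1.6 1.6 0.1
   vertex 3.5 3.7 0.3
  endloop
 endfacet
 facet normal -0.202 -0.555 -0.807
  outer loop
   vertex 2.3 1.2 0.2
   vertex 3.3 0.4 0.5
   vertex 1.6 1.6 0.1
  endloop
 endfacet
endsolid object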